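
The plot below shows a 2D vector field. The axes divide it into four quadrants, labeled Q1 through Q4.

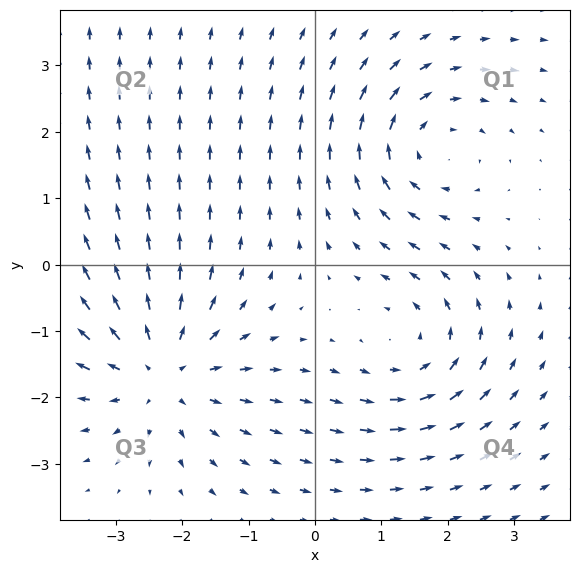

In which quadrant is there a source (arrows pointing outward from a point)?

The source sits at approximately (-2.3, -1.6), which lies in quadrant Q3. The divergence there is about +4, positive as expected for a source.

Q3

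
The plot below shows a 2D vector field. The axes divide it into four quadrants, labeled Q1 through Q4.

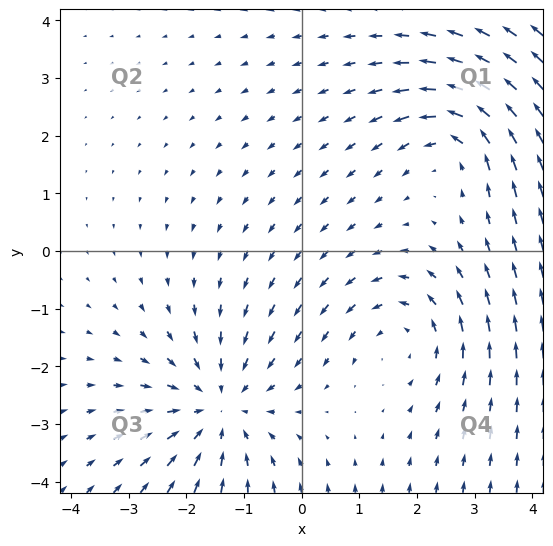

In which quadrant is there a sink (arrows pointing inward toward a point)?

The sink sits at approximately (-1.4, -2.7), which lies in quadrant Q3. The divergence there is about -4, negative as expected for a sink.

Q3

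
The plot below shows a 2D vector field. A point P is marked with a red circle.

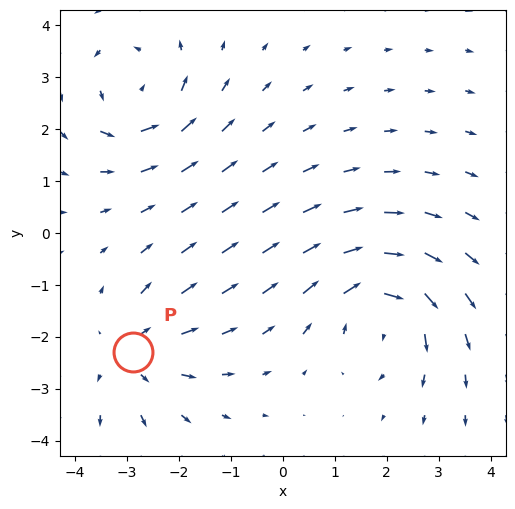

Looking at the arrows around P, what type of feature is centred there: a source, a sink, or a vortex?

source

At P (-2.9, -2.3) the arrows spread outward. Divergence about +3, curl ≈0 — positive divergence with near-zero curl is a source.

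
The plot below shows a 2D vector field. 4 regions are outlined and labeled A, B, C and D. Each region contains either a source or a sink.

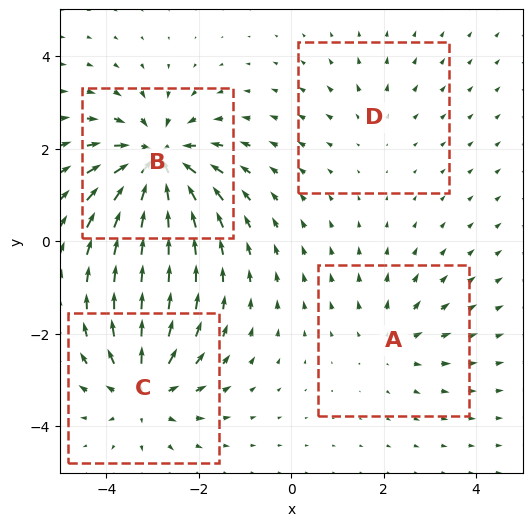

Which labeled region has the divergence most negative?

B

Divergence at each region's feature centre — A: about +3, B: about -8, C: about +6, D: about +2. Region B is most negative.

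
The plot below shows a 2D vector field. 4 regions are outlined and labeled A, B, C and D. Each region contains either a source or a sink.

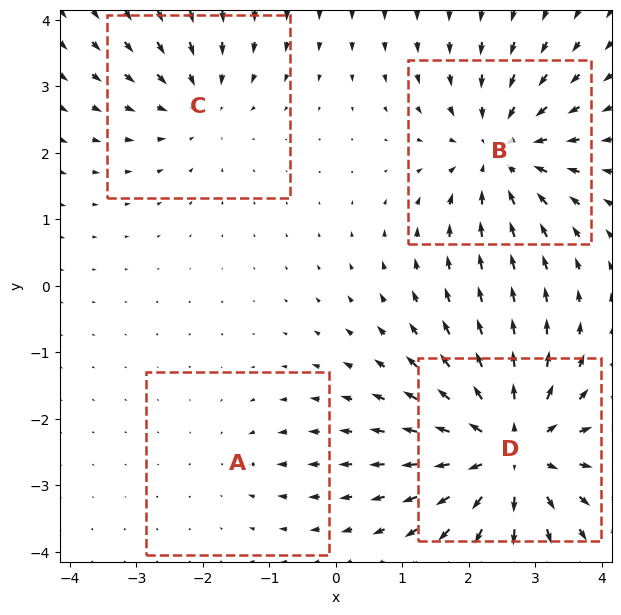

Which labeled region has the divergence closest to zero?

Divergence at each region's feature centre — A: about -2, B: about -5, C: about -3, D: about +7. Region A is closest to zero.

A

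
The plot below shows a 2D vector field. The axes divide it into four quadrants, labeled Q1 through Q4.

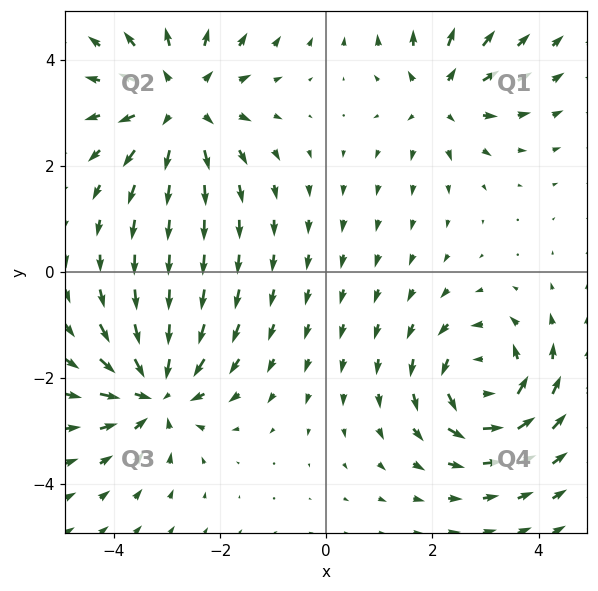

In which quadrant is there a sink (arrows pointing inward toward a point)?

Q3

The sink sits at approximately (-3.2, -2.3), which lies in quadrant Q3. The divergence there is about -5, negative as expected for a sink.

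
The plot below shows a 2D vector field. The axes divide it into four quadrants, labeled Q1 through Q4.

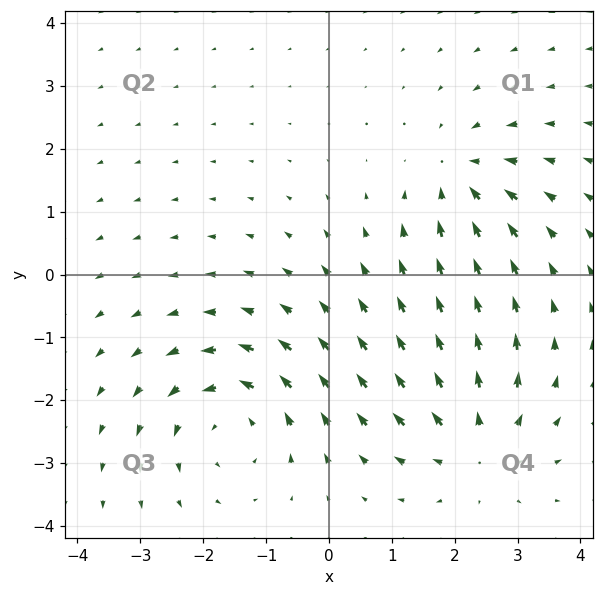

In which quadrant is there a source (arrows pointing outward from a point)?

Q4

The source sits at approximately (2.4, -2.7), which lies in quadrant Q4. The divergence there is about +4, positive as expected for a source.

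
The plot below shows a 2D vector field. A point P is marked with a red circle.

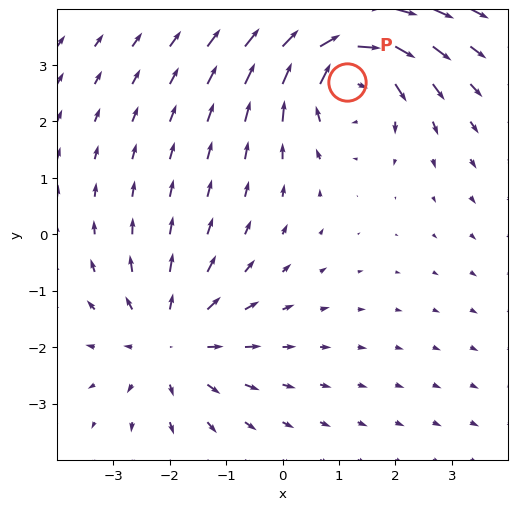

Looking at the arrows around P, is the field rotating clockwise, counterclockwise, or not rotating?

Near P at (1.1, 2.7) the arrows circulate clockwise. The curl (z-component) there is about -4; negative curl means clockwise rotation.

clockwise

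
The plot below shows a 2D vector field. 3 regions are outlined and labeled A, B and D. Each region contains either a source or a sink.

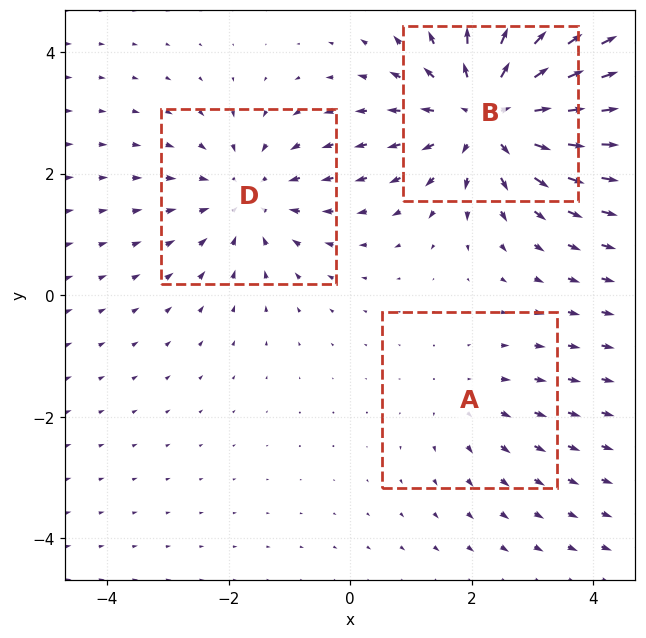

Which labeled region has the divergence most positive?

B

Divergence at each region's feature centre — A: about +2, B: about +5, D: about -3. Region B is most positive.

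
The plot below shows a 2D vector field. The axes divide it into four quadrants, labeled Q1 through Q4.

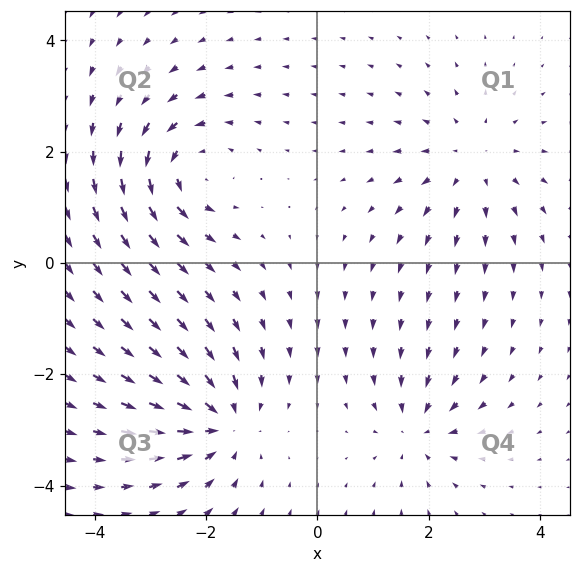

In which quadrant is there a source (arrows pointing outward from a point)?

Q1

The source sits at approximately (2.8, 1.8), which lies in quadrant Q1. The divergence there is about +4, positive as expected for a source.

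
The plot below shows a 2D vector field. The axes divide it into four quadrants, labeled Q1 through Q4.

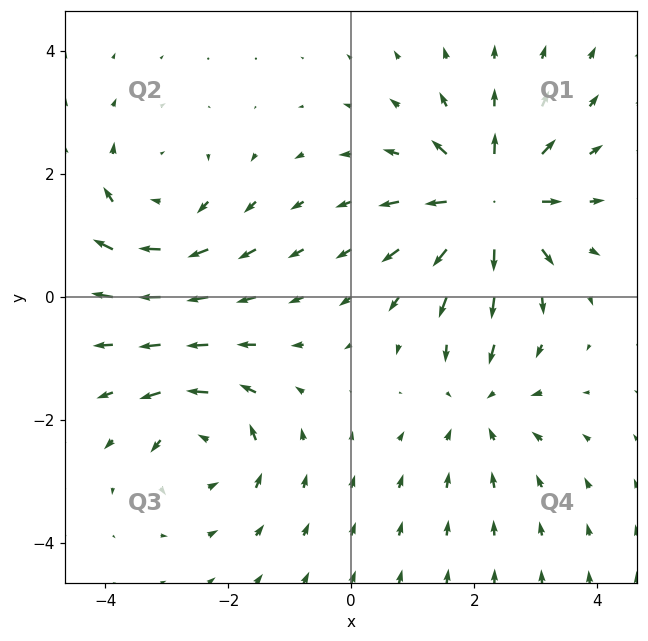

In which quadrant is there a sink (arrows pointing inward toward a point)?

Q4

The sink sits at approximately (2.1, -1.7), which lies in quadrant Q4. The divergence there is about -3, negative as expected for a sink.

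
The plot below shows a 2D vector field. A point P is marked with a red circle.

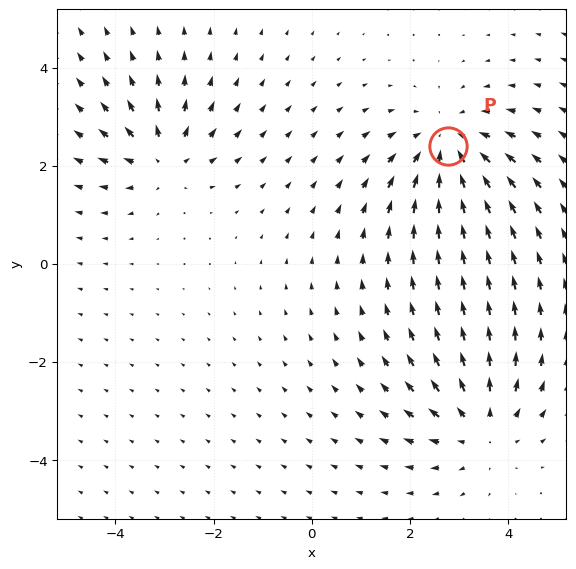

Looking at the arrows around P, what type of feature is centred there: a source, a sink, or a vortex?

sink

At P (2.8, 2.4) the arrows converge inward. Divergence about -4, curl ≈0 — negative divergence with near-zero curl is a sink.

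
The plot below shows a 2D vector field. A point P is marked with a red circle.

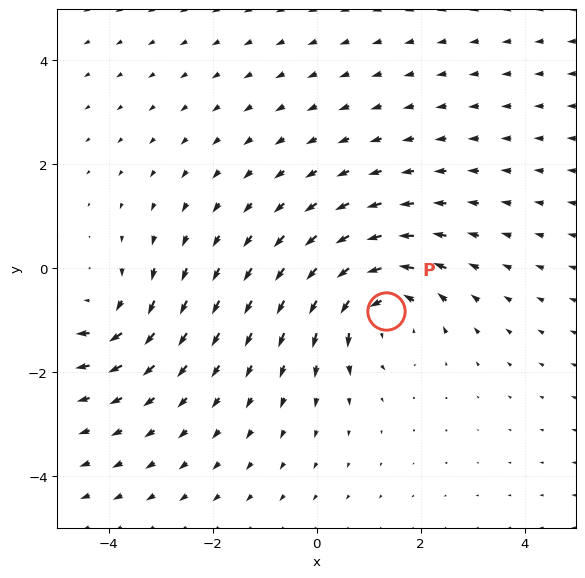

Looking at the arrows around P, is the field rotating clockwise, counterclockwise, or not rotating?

counterclockwise

Near P at (1.3, -0.8) the arrows circulate counterclockwise. The curl (z-component) there is about +4; positive curl means counterclockwise rotation.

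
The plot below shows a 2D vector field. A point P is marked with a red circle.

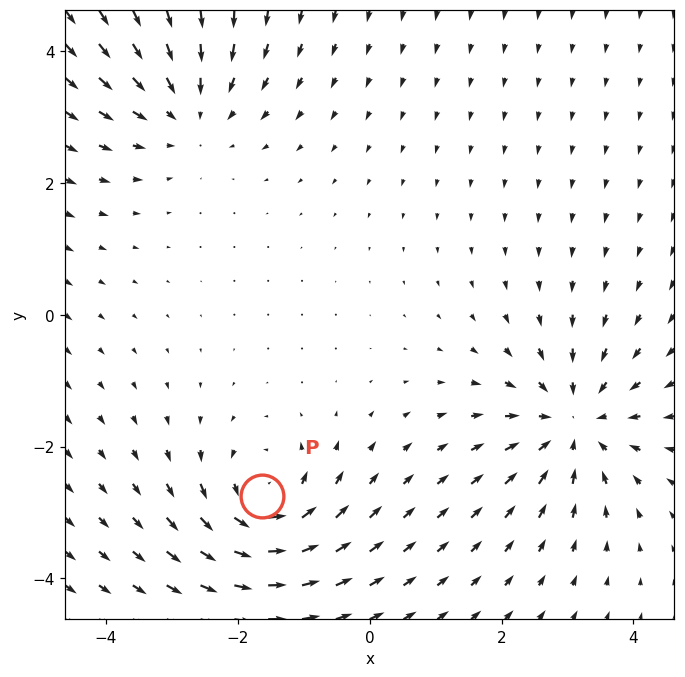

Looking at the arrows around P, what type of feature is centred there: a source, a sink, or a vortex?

At P (-1.6, -2.7) the arrows circulate counterclockwise. Divergence ≈0, curl about +4 — near-zero divergence with nonzero curl is a vortex.

vortex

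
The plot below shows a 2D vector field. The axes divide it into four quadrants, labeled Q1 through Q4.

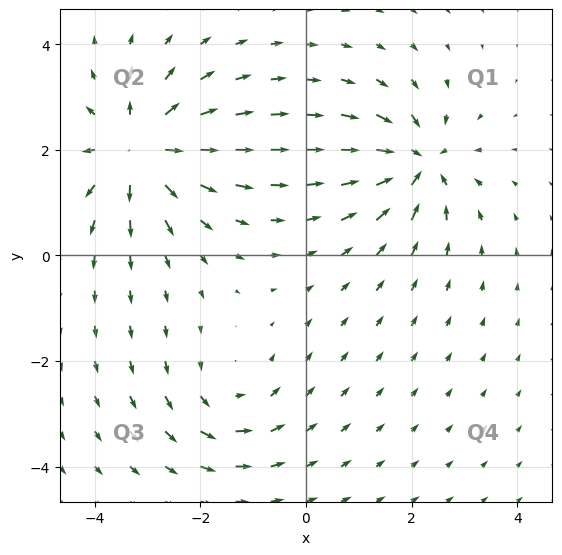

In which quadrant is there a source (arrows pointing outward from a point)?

Q2

The source sits at approximately (-3.1, 2.0), which lies in quadrant Q2. The divergence there is about +5, positive as expected for a source.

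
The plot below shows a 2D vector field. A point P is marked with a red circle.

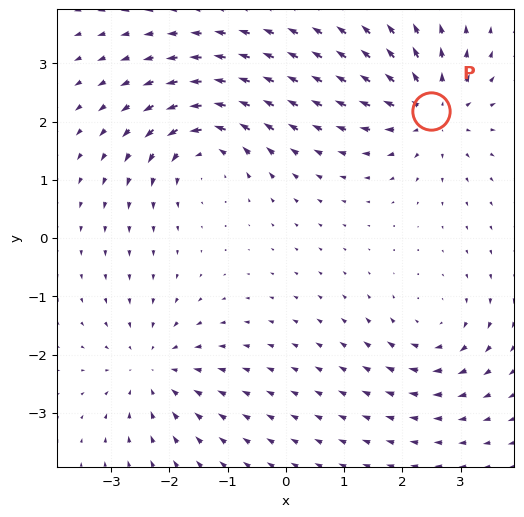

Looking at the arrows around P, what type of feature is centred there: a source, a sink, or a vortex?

source

At P (2.5, 2.2) the arrows spread outward. Divergence about +6, curl ≈0 — positive divergence with near-zero curl is a source.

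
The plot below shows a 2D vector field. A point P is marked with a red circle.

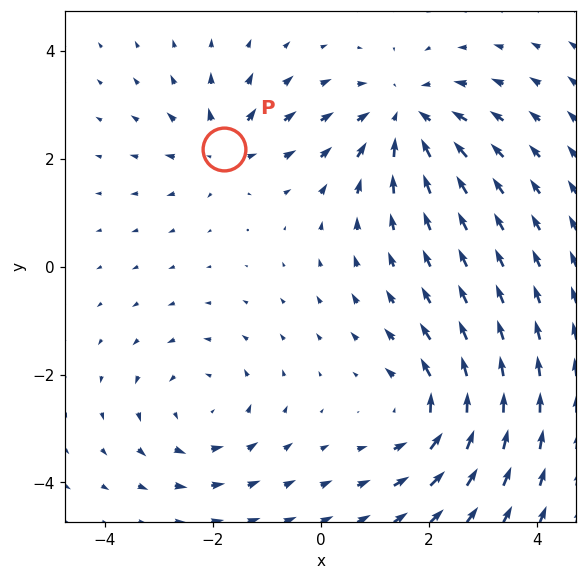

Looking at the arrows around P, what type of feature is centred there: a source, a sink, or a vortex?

At P (-1.8, 2.2) the arrows spread outward. Divergence about +4, curl ≈0 — positive divergence with near-zero curl is a source.

source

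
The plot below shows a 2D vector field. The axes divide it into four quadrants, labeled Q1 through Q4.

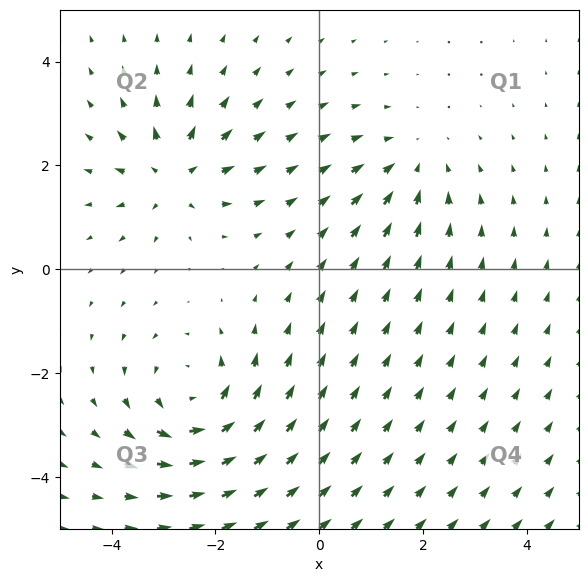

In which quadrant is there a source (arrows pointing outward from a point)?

The source sits at approximately (-2.8, 1.8), which lies in quadrant Q2. The divergence there is about +5, positive as expected for a source.

Q2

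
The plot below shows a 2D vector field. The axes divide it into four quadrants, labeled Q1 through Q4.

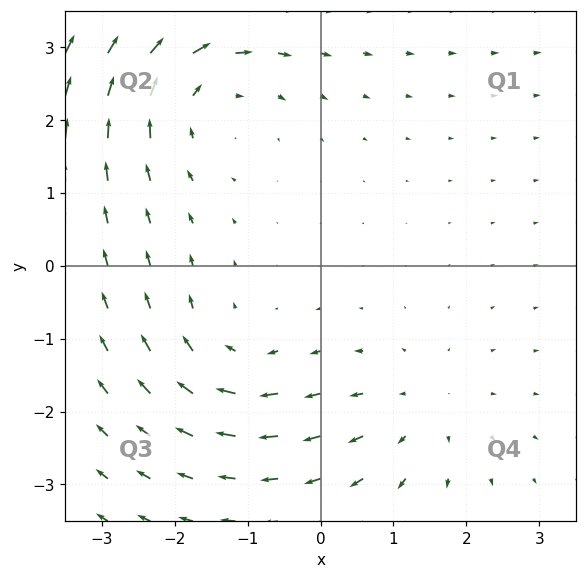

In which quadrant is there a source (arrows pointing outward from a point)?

Q4

The source sits at approximately (1.3, -2.0), which lies in quadrant Q4. The divergence there is about +3, positive as expected for a source.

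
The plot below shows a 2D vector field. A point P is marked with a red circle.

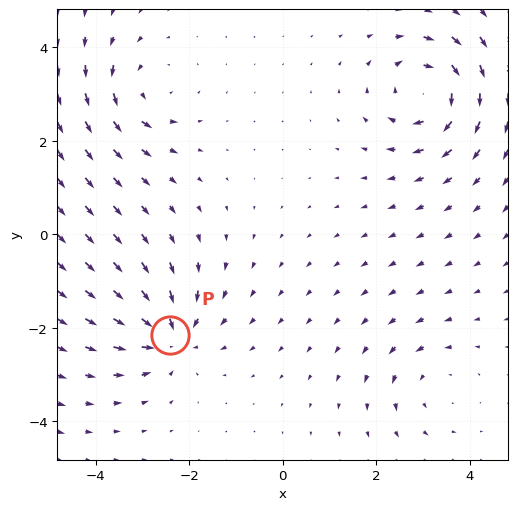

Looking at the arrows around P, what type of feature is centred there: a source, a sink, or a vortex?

At P (-2.4, -2.2) the arrows converge inward. Divergence about -5, curl ≈0 — negative divergence with near-zero curl is a sink.

sink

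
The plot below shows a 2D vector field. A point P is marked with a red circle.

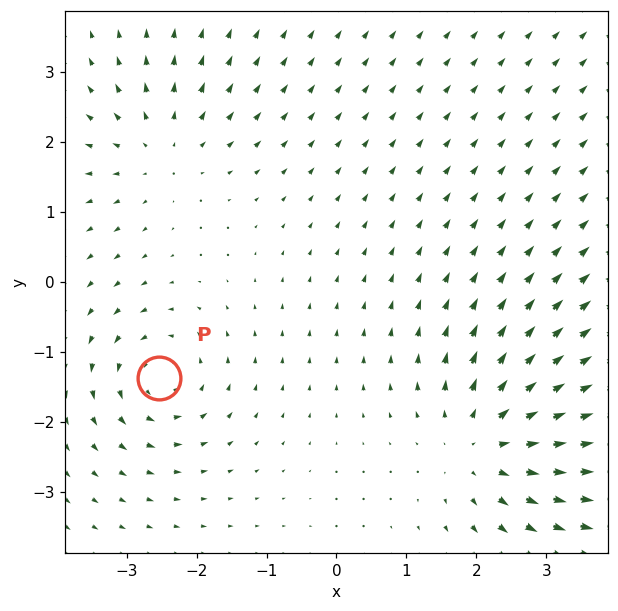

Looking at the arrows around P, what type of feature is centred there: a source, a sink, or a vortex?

At P (-2.5, -1.4) the arrows circulate counterclockwise. Divergence ≈0, curl about +5 — near-zero divergence with nonzero curl is a vortex.

vortex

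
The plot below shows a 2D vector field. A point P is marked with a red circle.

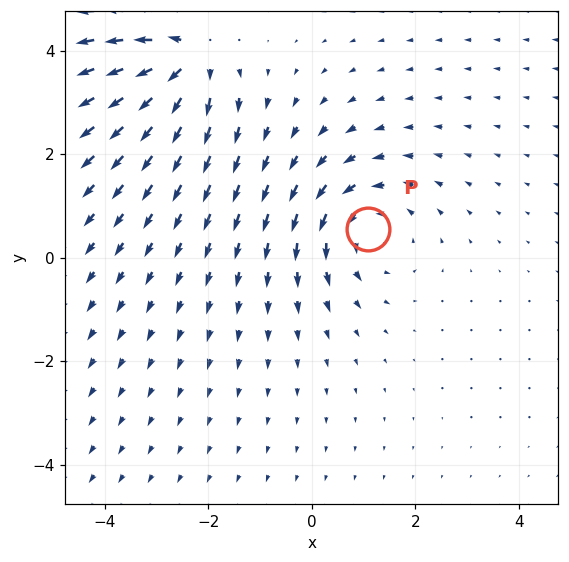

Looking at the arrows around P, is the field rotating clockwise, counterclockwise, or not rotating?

Near P at (1.1, 0.6) the arrows circulate counterclockwise. The curl (z-component) there is about +4; positive curl means counterclockwise rotation.

counterclockwise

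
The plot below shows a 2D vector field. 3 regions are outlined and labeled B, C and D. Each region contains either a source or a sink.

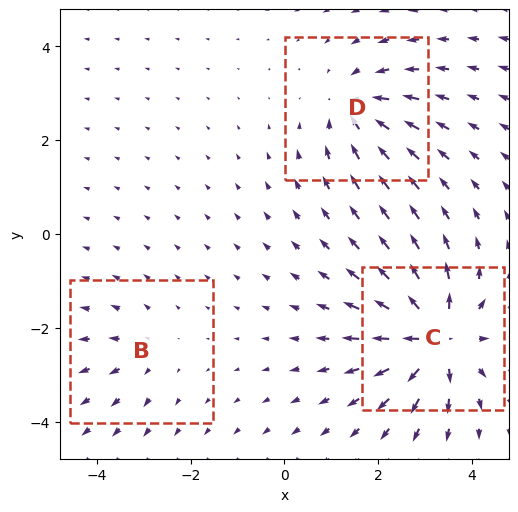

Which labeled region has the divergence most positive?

Divergence at each region's feature centre — B: about +2, C: about +7, D: about -4. Region C is most positive.

C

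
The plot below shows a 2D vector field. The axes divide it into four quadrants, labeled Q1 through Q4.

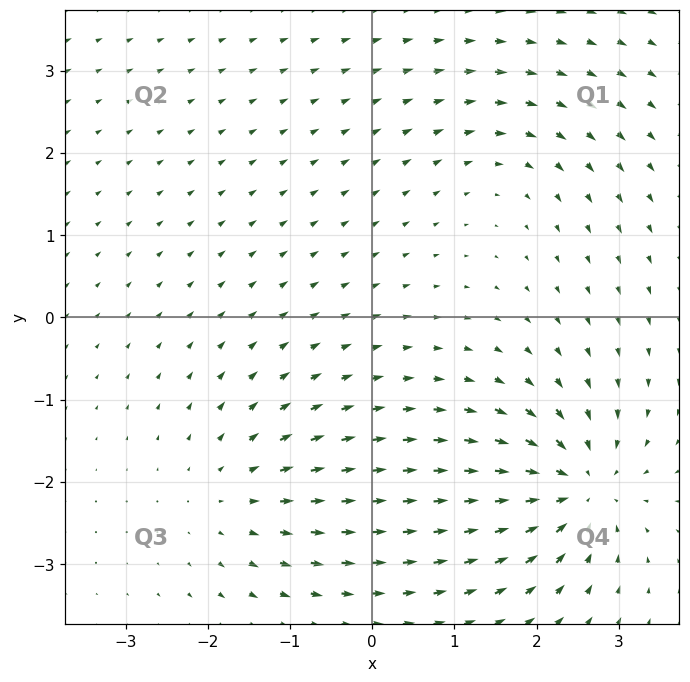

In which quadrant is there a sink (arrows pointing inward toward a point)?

The sink sits at approximately (2.5, -2.1), which lies in quadrant Q4. The divergence there is about -6, negative as expected for a sink.

Q4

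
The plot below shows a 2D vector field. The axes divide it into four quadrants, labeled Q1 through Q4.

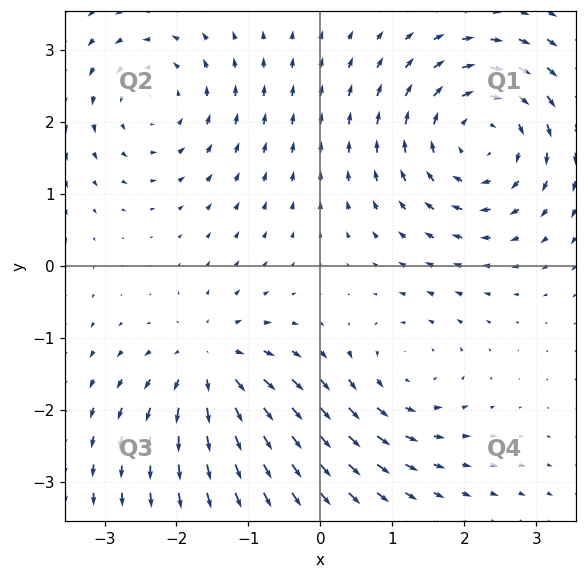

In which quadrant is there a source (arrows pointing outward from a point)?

The source sits at approximately (-1.5, -1.4), which lies in quadrant Q3. The divergence there is about +4, positive as expected for a source.

Q3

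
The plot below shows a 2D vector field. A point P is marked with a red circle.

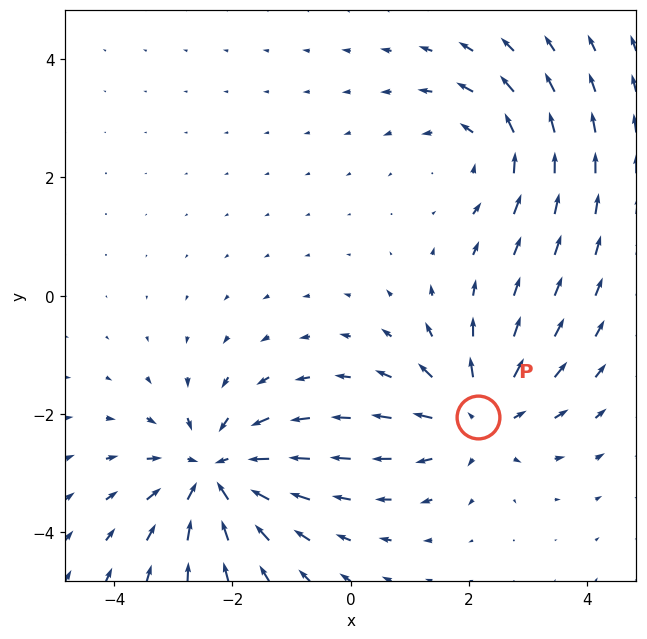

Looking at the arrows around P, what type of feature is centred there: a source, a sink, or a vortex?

At P (2.2, -2.1) the arrows spread outward. Divergence about +4, curl ≈0 — positive divergence with near-zero curl is a source.

source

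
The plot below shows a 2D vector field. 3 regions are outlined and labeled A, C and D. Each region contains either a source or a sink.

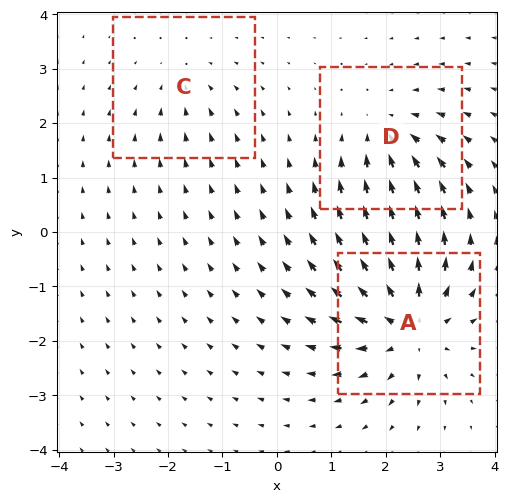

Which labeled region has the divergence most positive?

A

Divergence at each region's feature centre — A: about +5, C: about -2, D: about -3. Region A is most positive.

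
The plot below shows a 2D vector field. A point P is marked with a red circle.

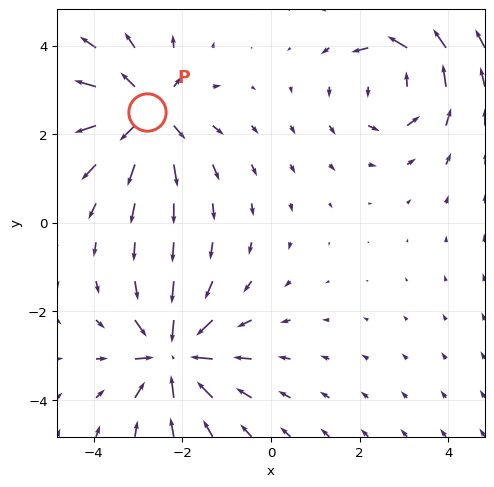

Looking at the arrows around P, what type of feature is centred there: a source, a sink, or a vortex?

At P (-2.8, 2.5) the arrows spread outward. Divergence about +5, curl ≈0 — positive divergence with near-zero curl is a source.

source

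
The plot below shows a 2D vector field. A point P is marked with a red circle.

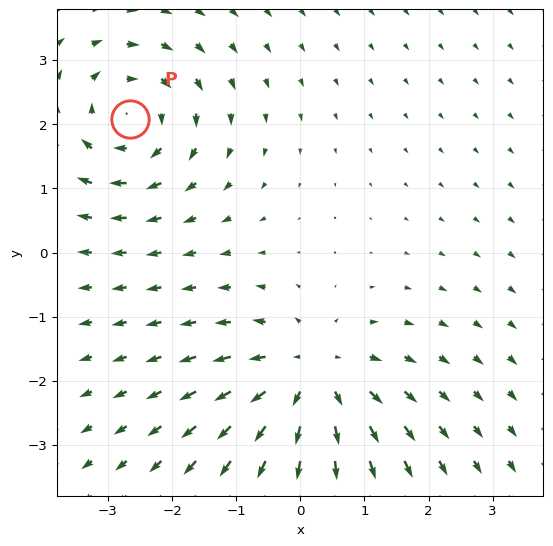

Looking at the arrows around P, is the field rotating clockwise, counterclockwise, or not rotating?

clockwise

Near P at (-2.7, 2.1) the arrows circulate clockwise. The curl (z-component) there is about -4; negative curl means clockwise rotation.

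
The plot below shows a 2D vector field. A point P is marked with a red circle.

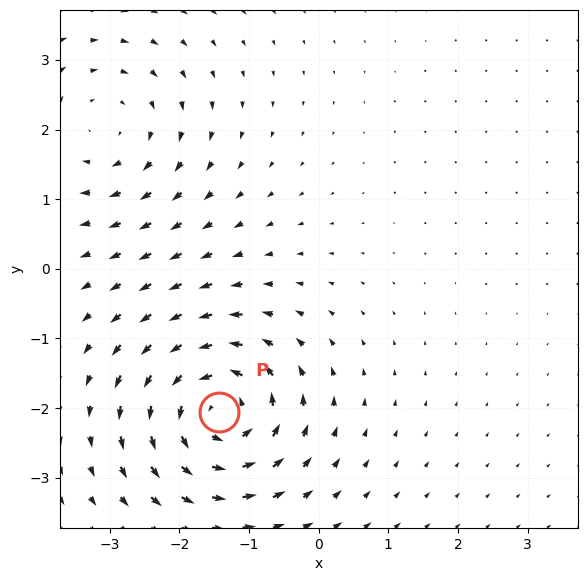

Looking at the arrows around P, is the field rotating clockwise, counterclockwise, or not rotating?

counterclockwise

Near P at (-1.4, -2.1) the arrows circulate counterclockwise. The curl (z-component) there is about +6; positive curl means counterclockwise rotation.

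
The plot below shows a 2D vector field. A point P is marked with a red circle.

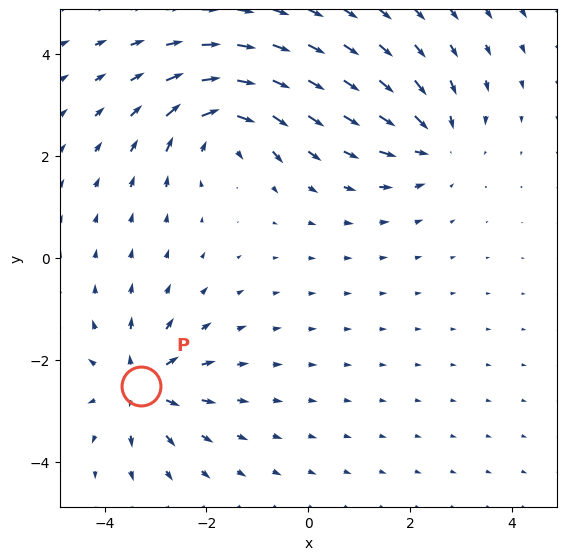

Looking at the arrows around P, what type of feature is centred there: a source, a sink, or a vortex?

source

At P (-3.3, -2.5) the arrows spread outward. Divergence about +5, curl ≈0 — positive divergence with near-zero curl is a source.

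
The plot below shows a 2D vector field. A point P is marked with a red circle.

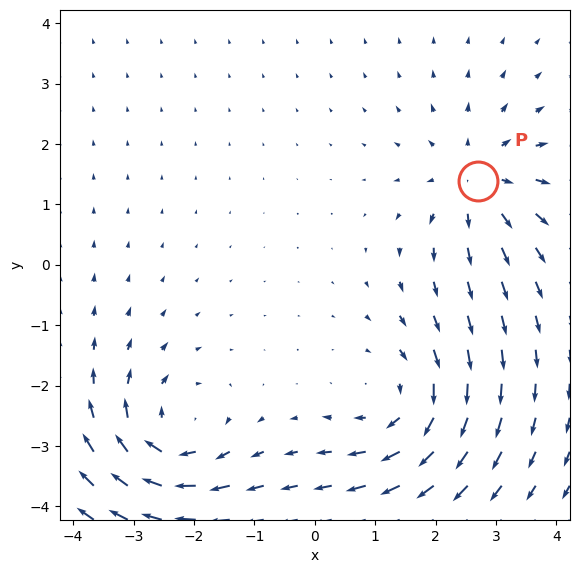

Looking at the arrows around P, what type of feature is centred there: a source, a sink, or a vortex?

At P (2.7, 1.4) the arrows spread outward. Divergence about +3, curl ≈0 — positive divergence with near-zero curl is a source.

source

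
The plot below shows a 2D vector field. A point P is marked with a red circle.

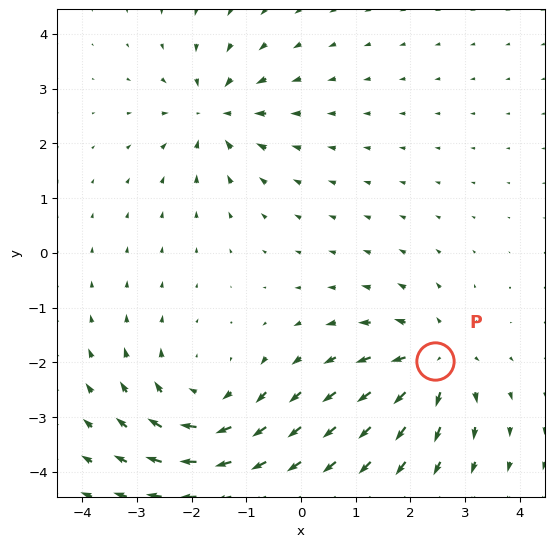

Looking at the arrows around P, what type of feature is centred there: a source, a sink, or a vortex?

At P (2.5, -2.0) the arrows spread outward. Divergence about +5, curl ≈0 — positive divergence with near-zero curl is a source.

source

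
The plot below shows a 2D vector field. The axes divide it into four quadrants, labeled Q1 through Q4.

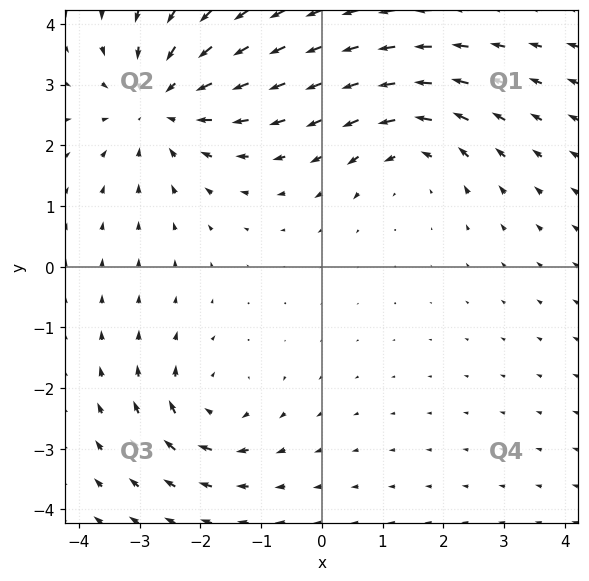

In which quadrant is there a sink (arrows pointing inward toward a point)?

Q2

The sink sits at approximately (-2.6, 2.7), which lies in quadrant Q2. The divergence there is about -4, negative as expected for a sink.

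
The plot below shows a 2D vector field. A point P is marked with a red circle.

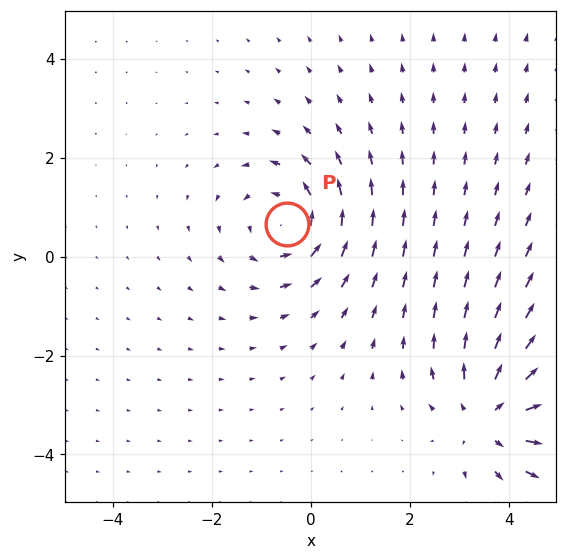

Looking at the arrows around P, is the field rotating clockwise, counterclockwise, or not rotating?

counterclockwise

Near P at (-0.5, 0.7) the arrows circulate counterclockwise. The curl (z-component) there is about +4; positive curl means counterclockwise rotation.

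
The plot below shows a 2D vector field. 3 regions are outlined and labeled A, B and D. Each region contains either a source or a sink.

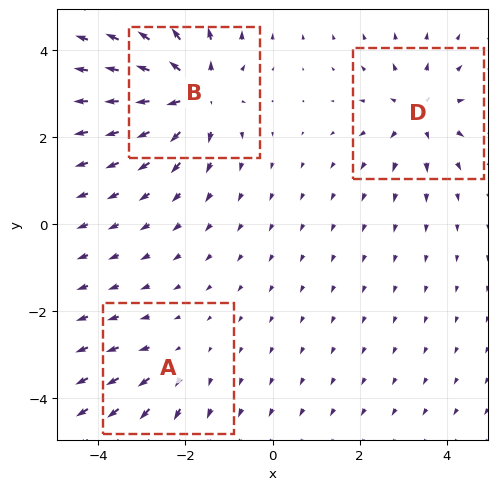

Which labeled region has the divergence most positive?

B

Divergence at each region's feature centre — A: about +2, B: about +5, D: about +4. Region B is most positive.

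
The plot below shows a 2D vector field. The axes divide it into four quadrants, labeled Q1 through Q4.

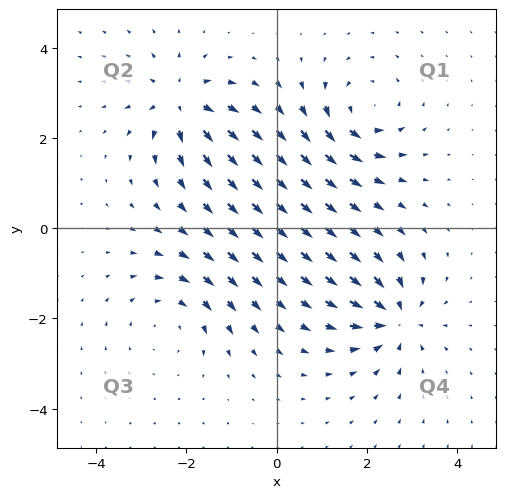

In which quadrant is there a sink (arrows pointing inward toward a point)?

Q4

The sink sits at approximately (2.6, -2.0), which lies in quadrant Q4. The divergence there is about -7, negative as expected for a sink.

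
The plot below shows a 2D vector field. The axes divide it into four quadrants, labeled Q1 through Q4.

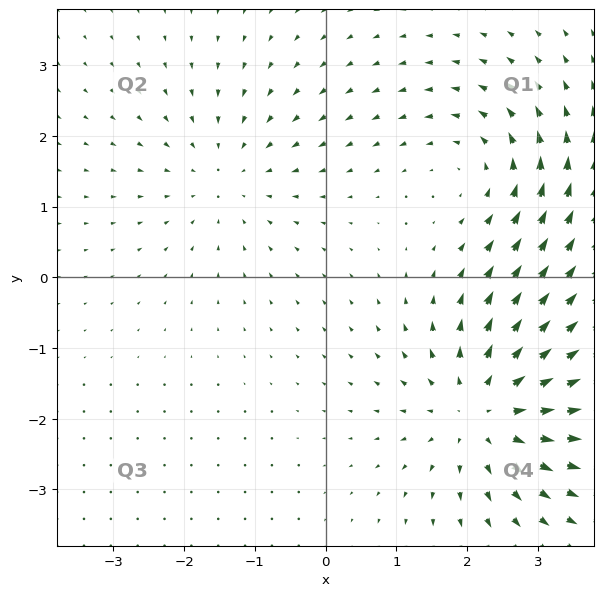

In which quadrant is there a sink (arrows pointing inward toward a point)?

The sink sits at approximately (-1.4, 1.4), which lies in quadrant Q2. The divergence there is about -2, negative as expected for a sink.

Q2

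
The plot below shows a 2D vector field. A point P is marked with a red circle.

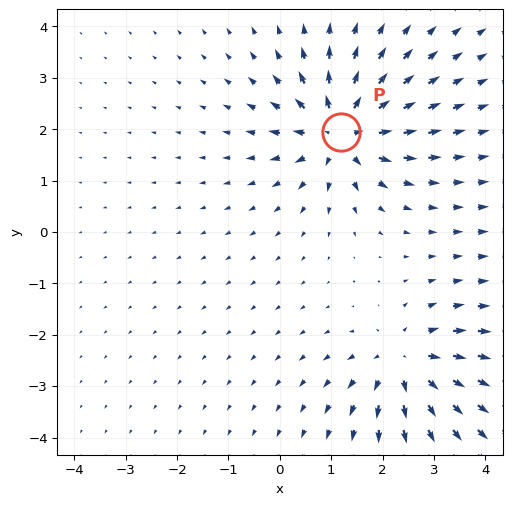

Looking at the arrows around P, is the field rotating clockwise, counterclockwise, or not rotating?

Near P at (1.2, 2.0) the arrows show no circulation. The curl there is ≈0.

not rotating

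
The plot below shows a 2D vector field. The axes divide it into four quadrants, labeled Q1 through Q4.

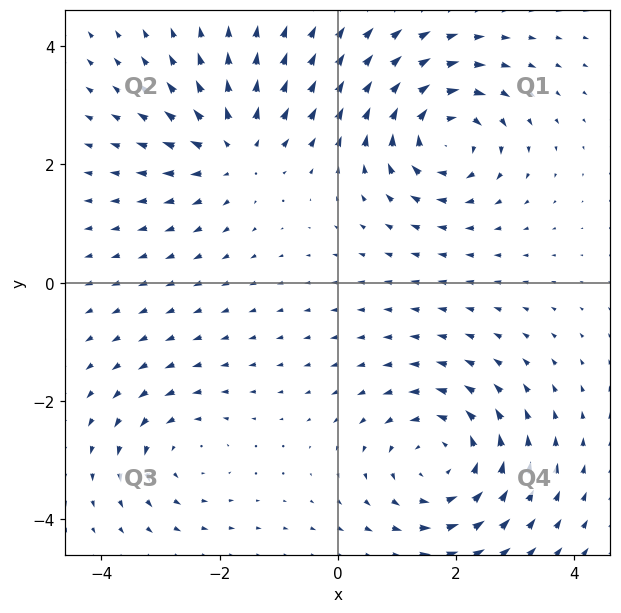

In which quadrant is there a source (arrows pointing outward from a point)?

Q2

The source sits at approximately (-1.7, 2.2), which lies in quadrant Q2. The divergence there is about +4, positive as expected for a source.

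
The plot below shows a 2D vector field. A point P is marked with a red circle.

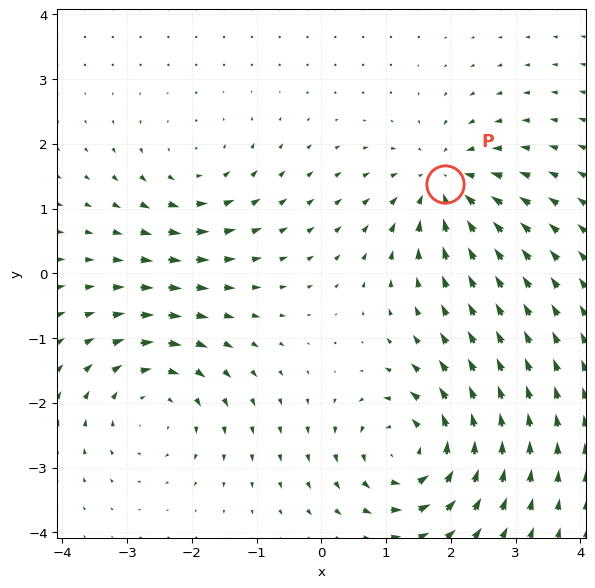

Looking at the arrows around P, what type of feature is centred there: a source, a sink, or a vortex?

At P (1.9, 1.4) the arrows converge inward. Divergence about -5, curl ≈0 — negative divergence with near-zero curl is a sink.

sink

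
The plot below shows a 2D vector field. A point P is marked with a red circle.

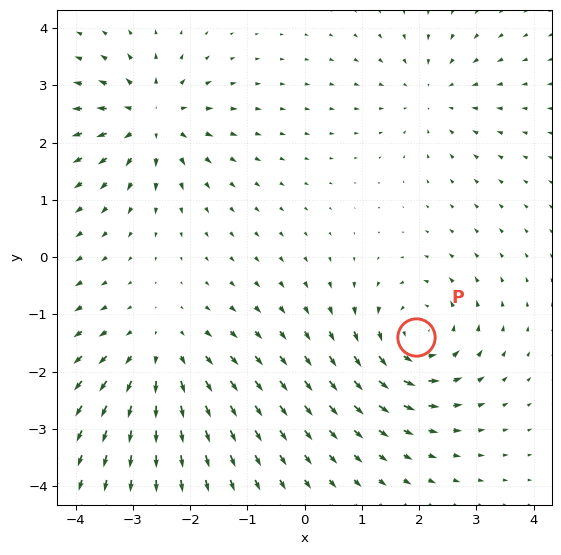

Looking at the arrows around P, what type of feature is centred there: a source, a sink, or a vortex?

vortex

At P (1.9, -1.4) the arrows circulate counterclockwise. Divergence ≈0, curl about +5 — near-zero divergence with nonzero curl is a vortex.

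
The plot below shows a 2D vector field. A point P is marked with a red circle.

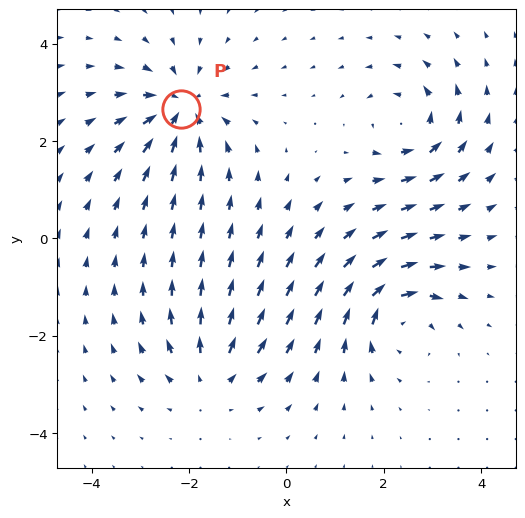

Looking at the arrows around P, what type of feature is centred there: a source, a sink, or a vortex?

At P (-2.2, 2.7) the arrows converge inward. Divergence about -6, curl ≈0 — negative divergence with near-zero curl is a sink.

sink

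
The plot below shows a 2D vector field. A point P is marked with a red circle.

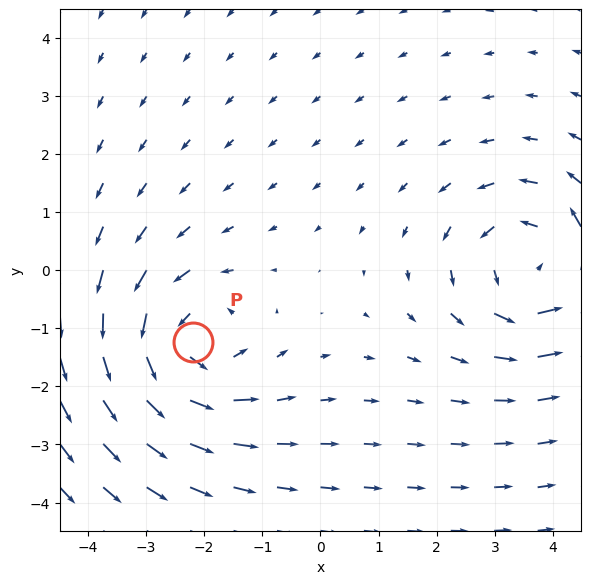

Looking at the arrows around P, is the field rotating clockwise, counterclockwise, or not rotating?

counterclockwise

Near P at (-2.2, -1.2) the arrows circulate counterclockwise. The curl (z-component) there is about +4; positive curl means counterclockwise rotation.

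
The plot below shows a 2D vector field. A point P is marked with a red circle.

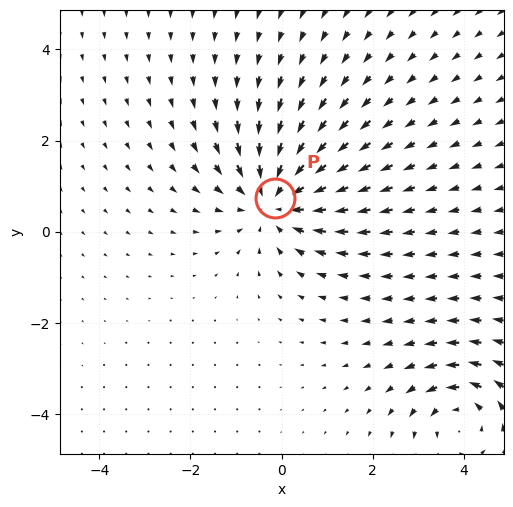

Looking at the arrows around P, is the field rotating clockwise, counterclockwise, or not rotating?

not rotating

Near P at (-0.1, 0.7) the arrows show no circulation. The curl there is ≈0.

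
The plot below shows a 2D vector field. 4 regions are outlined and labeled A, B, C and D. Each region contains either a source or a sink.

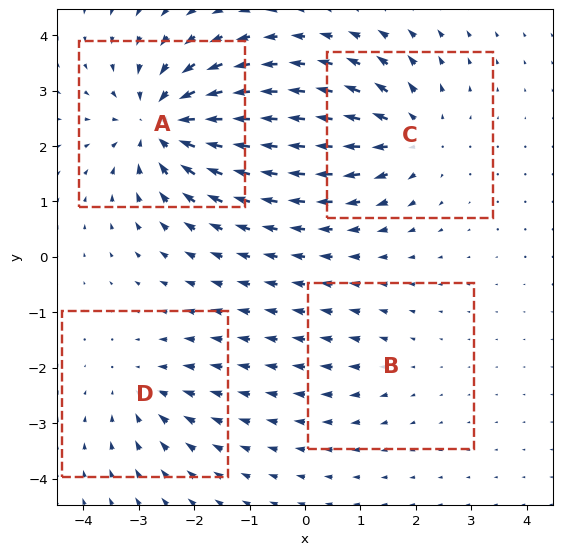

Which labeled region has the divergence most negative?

A

Divergence at each region's feature centre — A: about -8, B: about +2, C: about +5, D: about -4. Region A is most negative.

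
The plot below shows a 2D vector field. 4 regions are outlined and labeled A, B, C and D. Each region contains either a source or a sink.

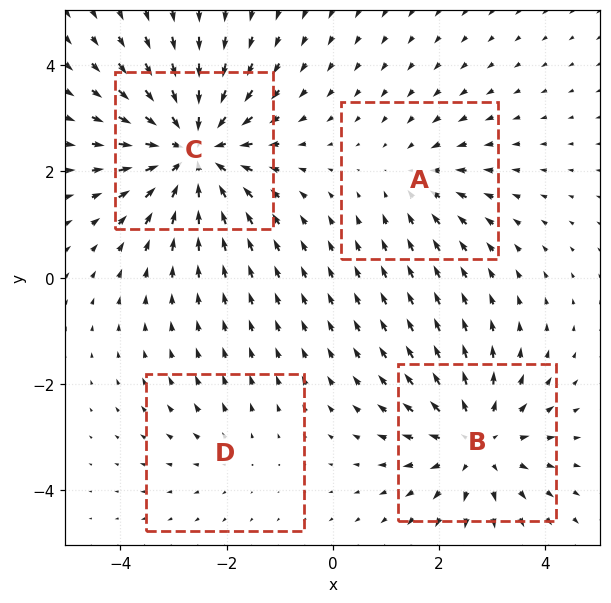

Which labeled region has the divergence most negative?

Divergence at each region's feature centre — A: about -3, B: about +5, C: about -6, D: about +2. Region C is most negative.

C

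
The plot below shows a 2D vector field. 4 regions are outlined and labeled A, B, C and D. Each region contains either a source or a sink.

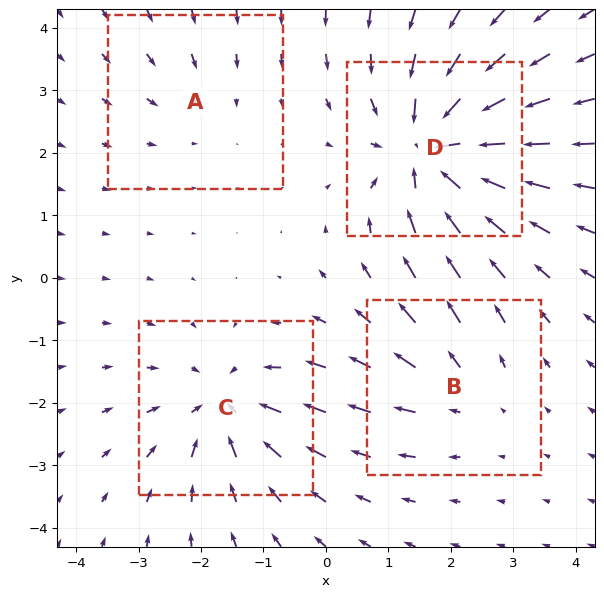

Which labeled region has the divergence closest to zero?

A

Divergence at each region's feature centre — A: about -2, B: about +3, C: about -5, D: about -7. Region A is closest to zero.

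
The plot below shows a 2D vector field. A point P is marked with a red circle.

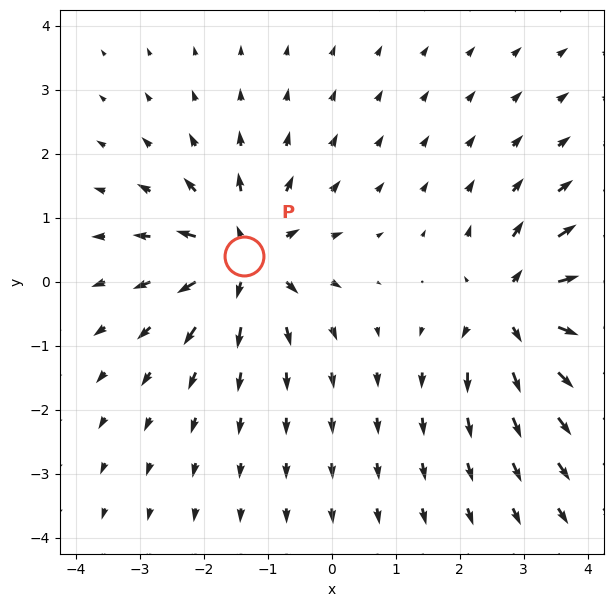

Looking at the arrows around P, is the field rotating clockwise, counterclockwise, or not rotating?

Near P at (-1.4, 0.4) the arrows show no circulation. The curl there is ≈0.

not rotating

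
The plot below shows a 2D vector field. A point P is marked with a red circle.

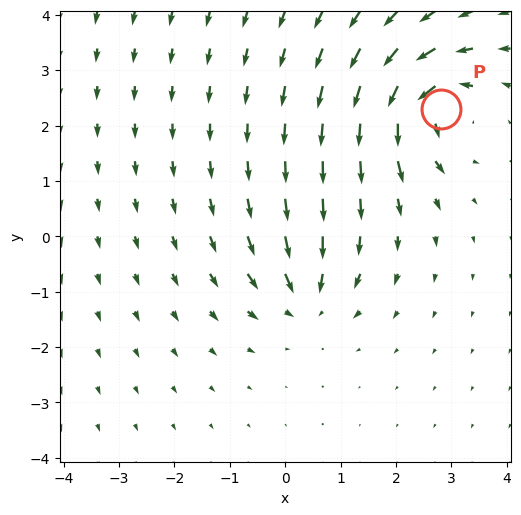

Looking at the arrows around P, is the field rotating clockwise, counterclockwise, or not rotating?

counterclockwise

Near P at (2.8, 2.3) the arrows circulate counterclockwise. The curl (z-component) there is about +6; positive curl means counterclockwise rotation.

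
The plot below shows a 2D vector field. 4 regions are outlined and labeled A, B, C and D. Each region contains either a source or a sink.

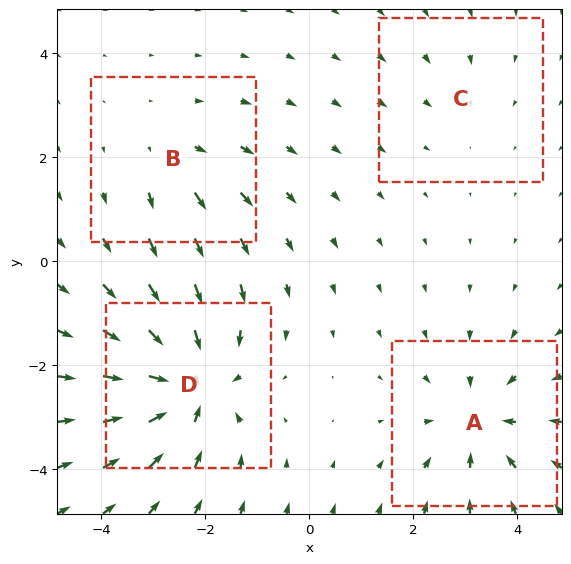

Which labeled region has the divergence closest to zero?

Divergence at each region's feature centre — A: about -5, B: about +3, C: about -2, D: about -7. Region C is closest to zero.

C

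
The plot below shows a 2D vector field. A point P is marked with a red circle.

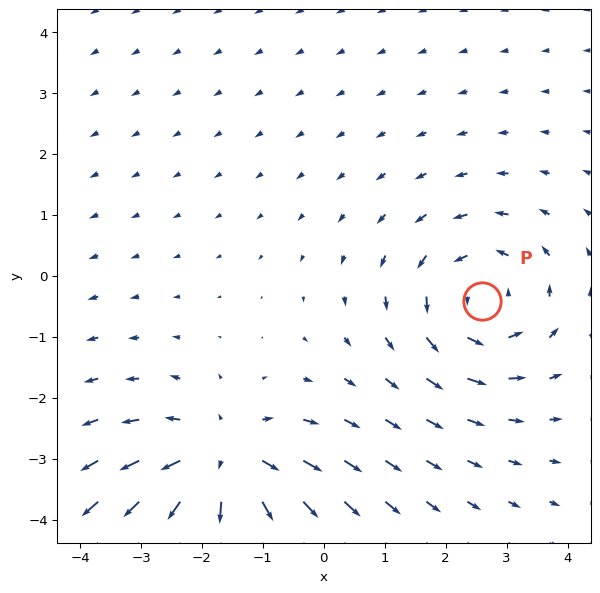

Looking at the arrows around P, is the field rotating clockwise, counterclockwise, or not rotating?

Near P at (2.6, -0.4) the arrows circulate counterclockwise. The curl (z-component) there is about +3; positive curl means counterclockwise rotation.

counterclockwise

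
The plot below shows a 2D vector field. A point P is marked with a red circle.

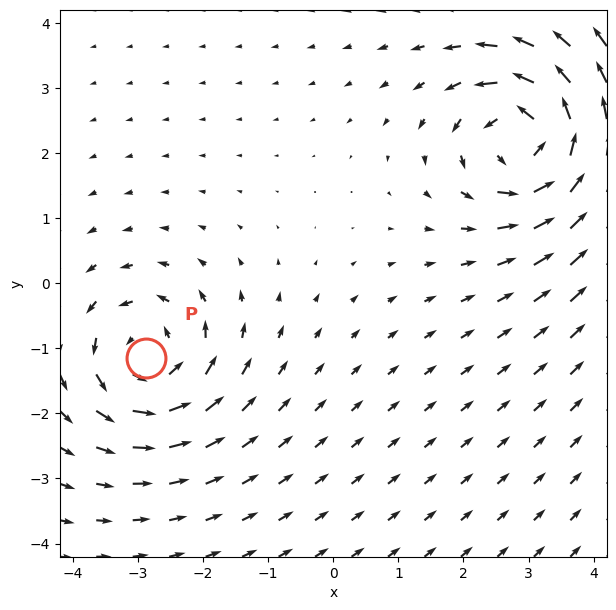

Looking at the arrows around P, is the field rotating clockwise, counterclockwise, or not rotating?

Near P at (-2.9, -1.1) the arrows circulate counterclockwise. The curl (z-component) there is about +4; positive curl means counterclockwise rotation.

counterclockwise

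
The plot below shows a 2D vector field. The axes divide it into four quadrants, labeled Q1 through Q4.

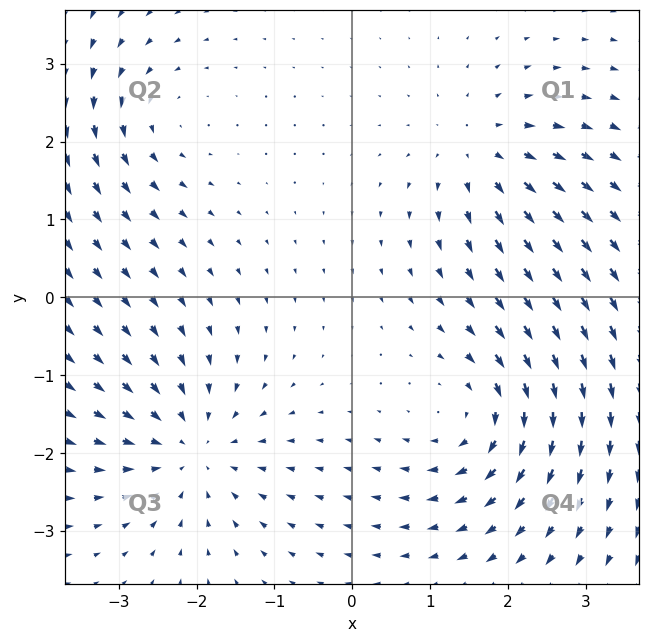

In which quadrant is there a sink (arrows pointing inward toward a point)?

The sink sits at approximately (-2.1, -1.9), which lies in quadrant Q3. The divergence there is about -5, negative as expected for a sink.

Q3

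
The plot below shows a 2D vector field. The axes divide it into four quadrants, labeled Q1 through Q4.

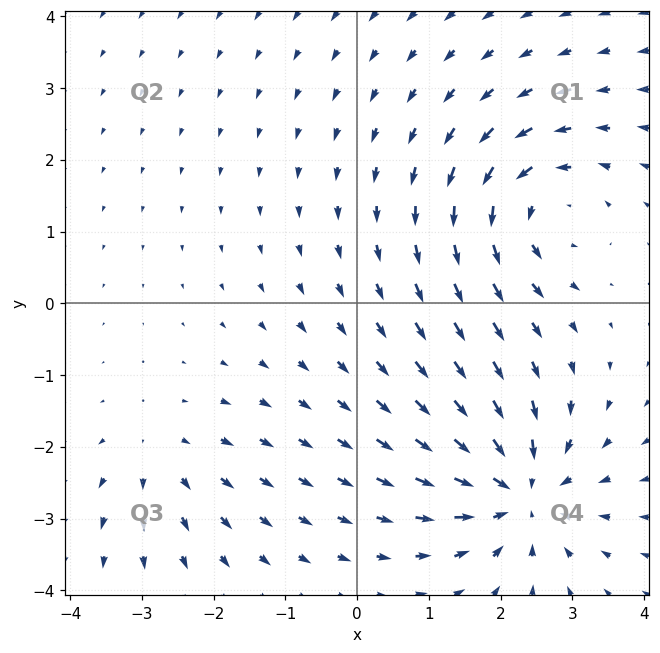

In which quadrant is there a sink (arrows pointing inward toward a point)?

Q4

The sink sits at approximately (2.3, -2.6), which lies in quadrant Q4. The divergence there is about -5, negative as expected for a sink.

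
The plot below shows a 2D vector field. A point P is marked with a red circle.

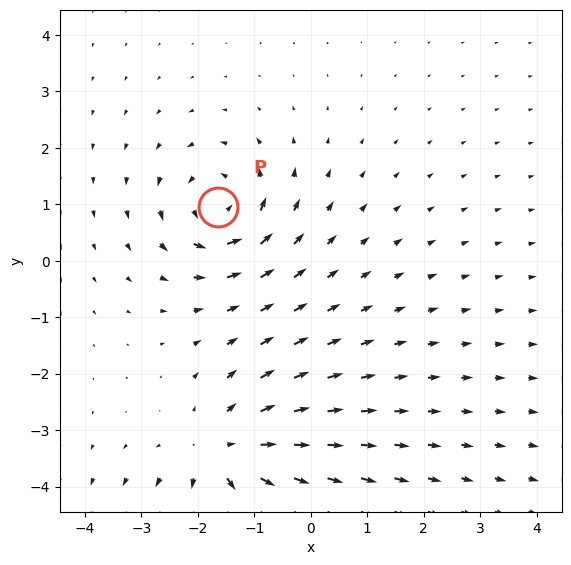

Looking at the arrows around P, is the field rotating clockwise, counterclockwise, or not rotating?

counterclockwise

Near P at (-1.6, 0.9) the arrows circulate counterclockwise. The curl (z-component) there is about +4; positive curl means counterclockwise rotation.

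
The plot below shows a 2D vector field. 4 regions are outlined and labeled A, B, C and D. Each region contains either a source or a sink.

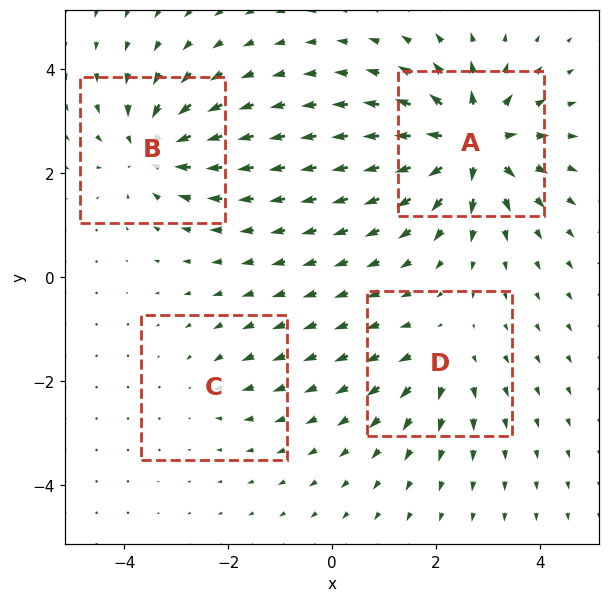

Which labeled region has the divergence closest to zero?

Divergence at each region's feature centre — A: about +9, B: about -6, C: about -2, D: about +4. Region C is closest to zero.

C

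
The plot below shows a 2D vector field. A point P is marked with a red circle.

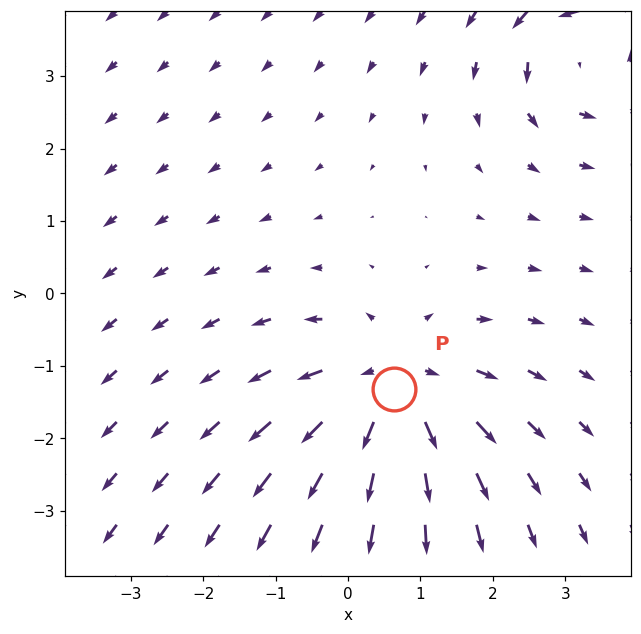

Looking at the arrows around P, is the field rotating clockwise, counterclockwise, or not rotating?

not rotating

Near P at (0.6, -1.3) the arrows show no circulation. The curl there is ≈0.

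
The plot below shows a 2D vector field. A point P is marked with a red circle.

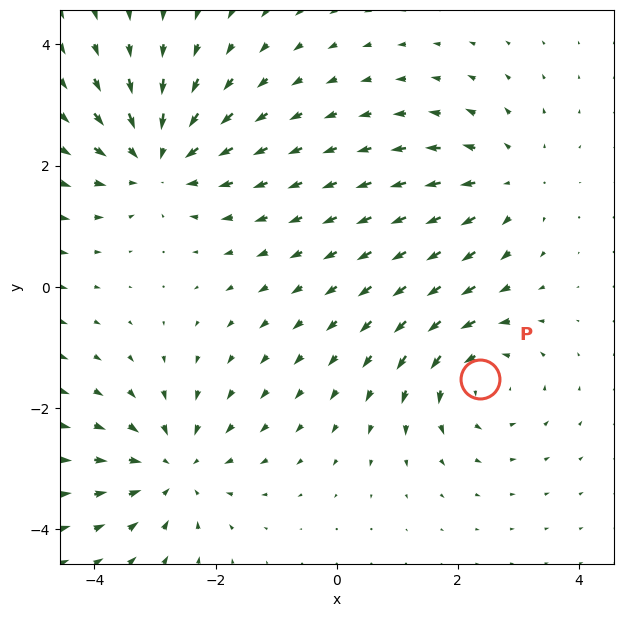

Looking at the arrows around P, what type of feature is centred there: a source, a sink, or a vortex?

At P (2.4, -1.5) the arrows circulate counterclockwise. Divergence ≈0, curl about +4 — near-zero divergence with nonzero curl is a vortex.

vortex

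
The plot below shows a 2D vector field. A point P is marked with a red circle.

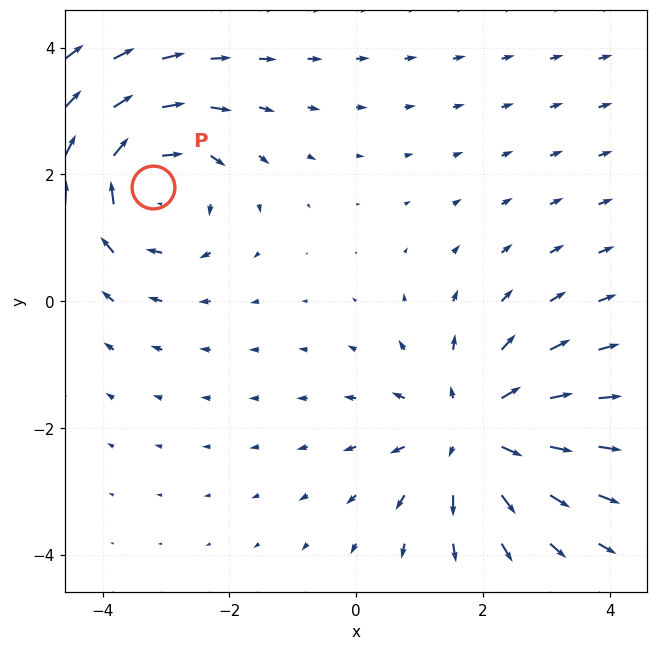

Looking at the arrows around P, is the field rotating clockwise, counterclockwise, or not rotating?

Near P at (-3.2, 1.8) the arrows circulate clockwise. The curl (z-component) there is about -4; negative curl means clockwise rotation.

clockwise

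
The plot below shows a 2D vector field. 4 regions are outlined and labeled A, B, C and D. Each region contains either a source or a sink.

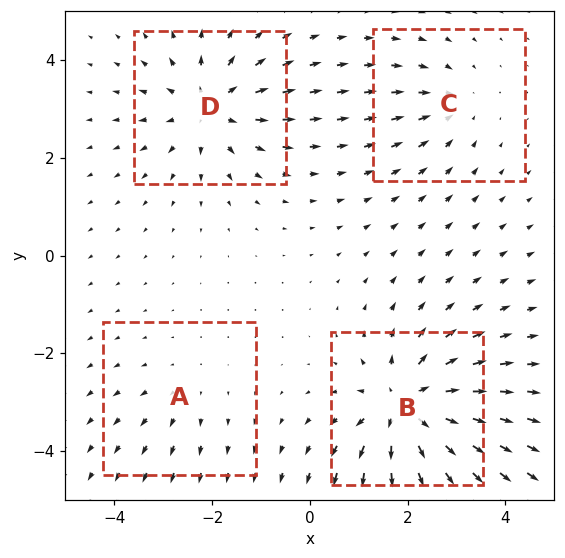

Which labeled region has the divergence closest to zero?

Divergence at each region's feature centre — A: about +2, B: about +7, C: about -3, D: about +5. Region A is closest to zero.

A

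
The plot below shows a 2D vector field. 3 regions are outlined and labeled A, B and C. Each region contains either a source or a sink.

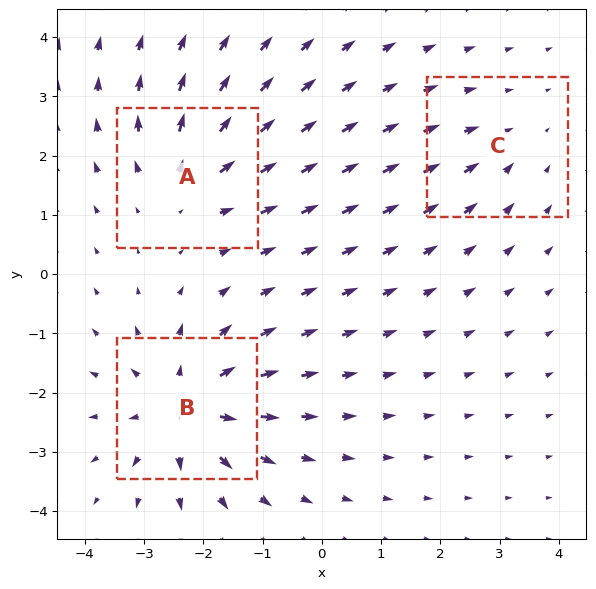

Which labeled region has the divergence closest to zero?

C

Divergence at each region's feature centre — A: about +3, B: about +5, C: about -2. Region C is closest to zero.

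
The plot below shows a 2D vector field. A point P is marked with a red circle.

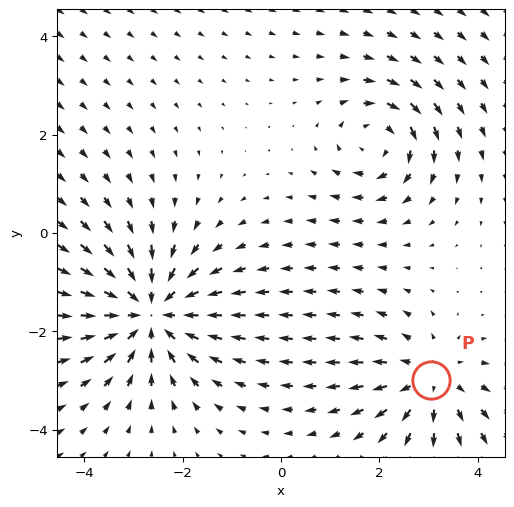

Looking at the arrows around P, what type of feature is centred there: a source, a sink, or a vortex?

source

At P (3.0, -3.0) the arrows spread outward. Divergence about +3, curl ≈0 — positive divergence with near-zero curl is a source.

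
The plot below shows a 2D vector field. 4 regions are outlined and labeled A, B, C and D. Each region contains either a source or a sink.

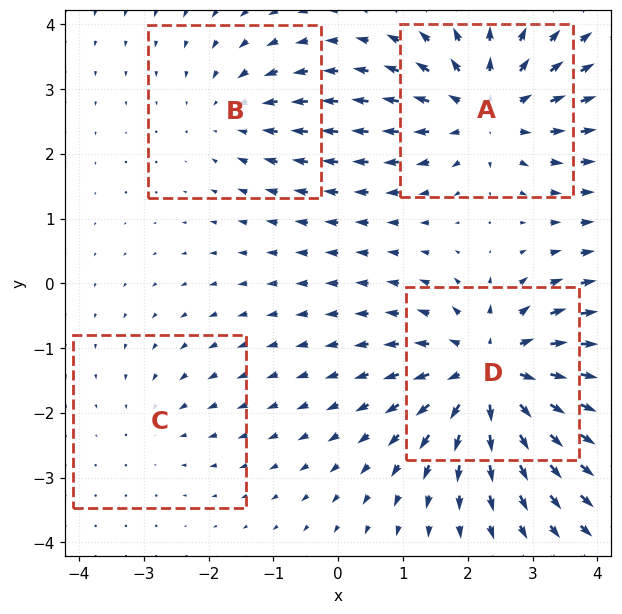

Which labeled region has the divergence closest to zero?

C

Divergence at each region's feature centre — A: about +5, B: about -3, C: about -2, D: about +7. Region C is closest to zero.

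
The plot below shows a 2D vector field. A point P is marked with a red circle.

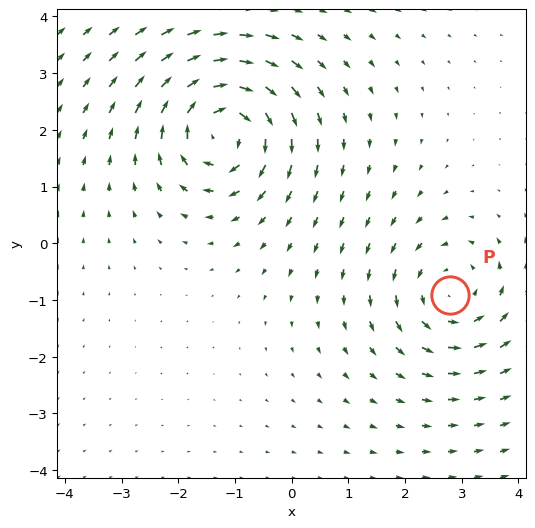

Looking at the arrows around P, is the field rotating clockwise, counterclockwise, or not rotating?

counterclockwise

Near P at (2.8, -0.9) the arrows circulate counterclockwise. The curl (z-component) there is about +3; positive curl means counterclockwise rotation.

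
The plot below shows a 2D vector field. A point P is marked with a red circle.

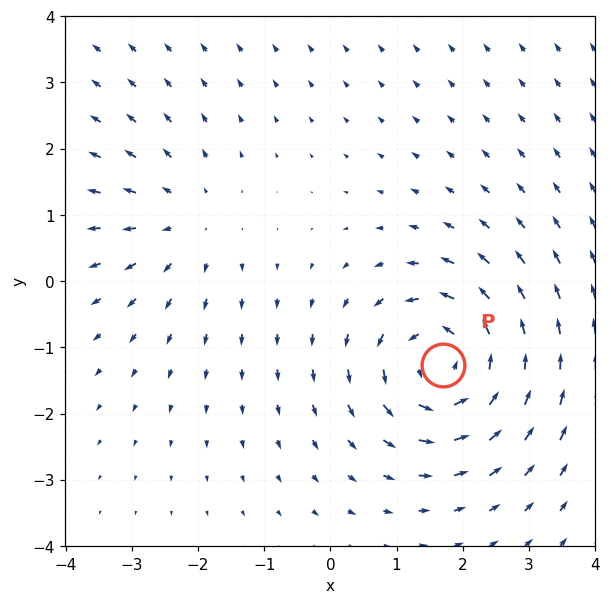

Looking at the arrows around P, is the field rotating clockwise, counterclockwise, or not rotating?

Near P at (1.7, -1.3) the arrows circulate counterclockwise. The curl (z-component) there is about +5; positive curl means counterclockwise rotation.

counterclockwise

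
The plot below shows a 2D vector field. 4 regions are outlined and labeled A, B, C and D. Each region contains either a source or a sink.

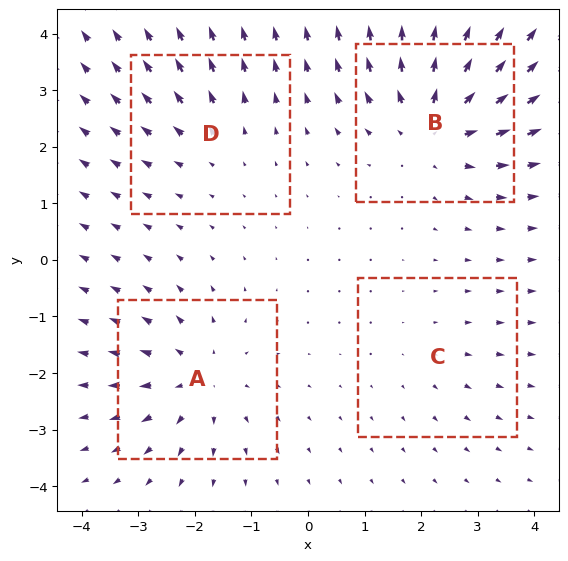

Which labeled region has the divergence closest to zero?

Divergence at each region's feature centre — A: about +5, B: about +6, C: about +2, D: about +3. Region C is closest to zero.

C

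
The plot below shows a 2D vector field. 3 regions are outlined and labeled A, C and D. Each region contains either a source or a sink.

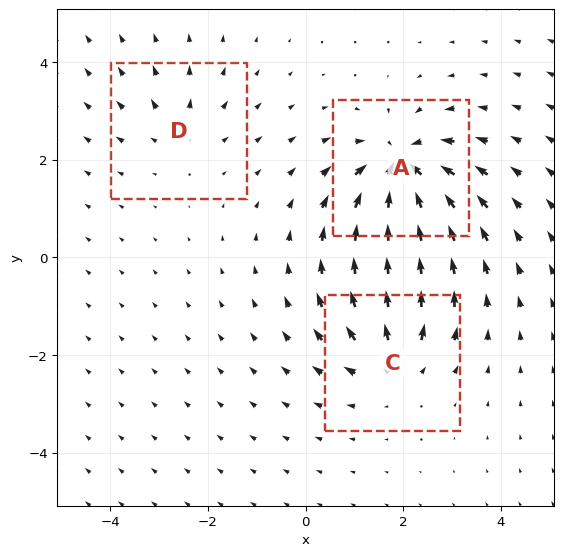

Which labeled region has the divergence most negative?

A

Divergence at each region's feature centre — A: about -6, C: about +4, D: about +2. Region A is most negative.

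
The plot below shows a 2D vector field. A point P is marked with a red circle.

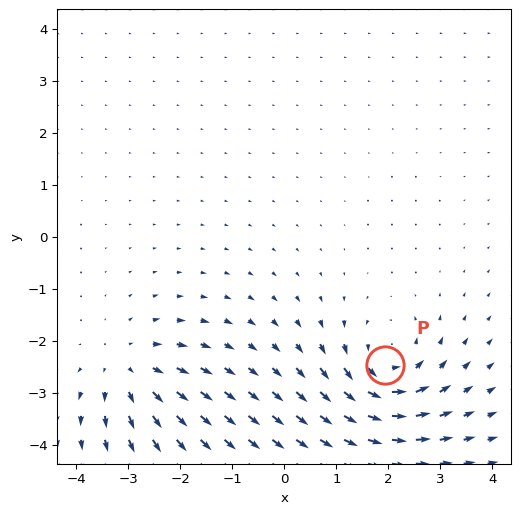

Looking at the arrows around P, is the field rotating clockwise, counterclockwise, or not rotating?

counterclockwise

Near P at (1.9, -2.5) the arrows circulate counterclockwise. The curl (z-component) there is about +6; positive curl means counterclockwise rotation.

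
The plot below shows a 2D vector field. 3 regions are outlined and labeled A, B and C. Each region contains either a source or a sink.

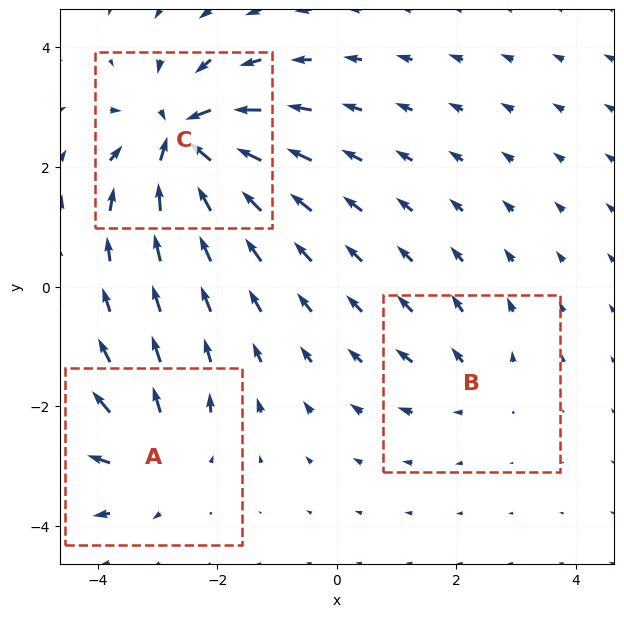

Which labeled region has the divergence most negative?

C

Divergence at each region's feature centre — A: about +4, B: about +2, C: about -6. Region C is most negative.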